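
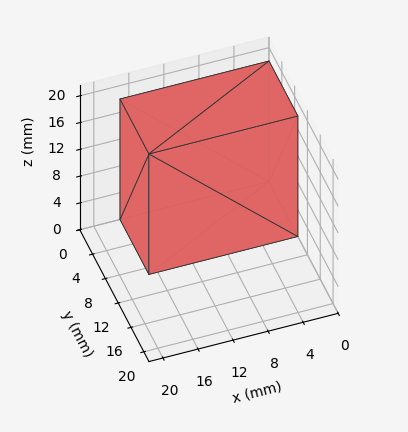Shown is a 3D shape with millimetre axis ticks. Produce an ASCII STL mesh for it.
Reading the render: the shape is a rectangular box, roughly 17 × 9 mm footprint and 18 mm tall (dimensions read to the nearest mm from the axis ticks). For the STL, each face is triangulated and given an outward normal.

solid part
  facet normal 0.0000 0.0000 -1.0000
    outer loop
      vertex 17.00 9.00 0.00
      vertex 17.00 0.00 0.00
      vertex 0.00 0.00 0.00
    endloop
  endfacet
  facet normal 0.0000 0.0000 -1.0000
    outer loop
      vertex 0.00 9.00 0.00
      vertex 17.00 9.00 0.00
      vertex 0.00 0.00 0.00
    endloop
  endfacet
  facet normal 0.0000 0.0000 1.0000
    outer loop
      vertex 0.00 0.00 18.00
      vertex 17.00 0.00 18.00
      vertex 17.00 9.00 18.00
    endloop
  endfacet
  facet normal 0.0000 0.0000 1.0000
    outer loop
      vertex 0.00 0.00 18.00
      vertex 17.00 9.00 18.00
      vertex 0.00 9.00 18.00
    endloop
  endfacet
  facet normal 0.0000 -1.0000 0.0000
    outer loop
      vertex 0.00 0.00 0.00
      vertex 17.00 0.00 0.00
      vertex 17.00 0.00 18.00
    endloop
  endfacet
  facet normal 0.0000 -1.0000 0.0000
    outer loop
      vertex 0.00 0.00 0.00
      vertex 17.00 0.00 18.00
      vertex 0.00 0.00 18.00
    endloop
  endfacet
  facet normal 0.0000 1.0000 0.0000
    outer loop
      vertex 17.00 9.00 18.00
      vertex 17.00 9.00 0.00
      vertex 0.00 9.00 0.00
    endloop
  endfacet
  facet normal 0.0000 1.0000 0.0000
    outer loop
      vertex 0.00 9.00 18.00
      vertex 17.00 9.00 18.00
      vertex 0.00 9.00 0.00
    endloop
  endfacet
  facet normal -1.0000 0.0000 0.0000
    outer loop
      vertex 0.00 9.00 18.00
      vertex 0.00 9.00 0.00
      vertex 0.00 0.00 0.00
    endloop
  endfacet
  facet normal -1.0000 0.0000 0.0000
    outer loop
      vertex 0.00 0.00 18.00
      vertex 0.00 9.00 18.00
      vertex 0.00 0.00 0.00
    endloop
  endfacet
  facet normal 1.0000 0.0000 0.0000
    outer loop
      vertex 17.00 0.00 0.00
      vertex 17.00 9.00 0.00
      vertex 17.00 9.00 18.00
    endloop
  endfacet
  facet normal 1.0000 0.0000 0.0000
    outer loop
      vertex 17.00 0.00 0.00
      vertex 17.00 9.00 18.00
      vertex 17.00 0.00 18.00
    endloop
  endfacet
endsolid part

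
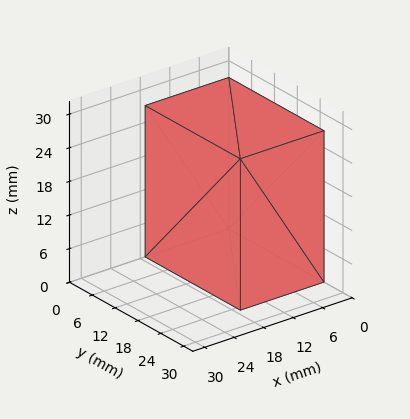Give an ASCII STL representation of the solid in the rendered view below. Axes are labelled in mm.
Reading the render: the shape is a rectangular box, roughly 17 × 25 mm footprint and 27 mm tall (dimensions read to the nearest mm from the axis ticks). For the STL, each face is triangulated and given an outward normal.

solid part
  facet normal 0.0000 0.0000 -1.0000
    outer loop
      vertex 17.0 25.0 0.0
      vertex 17.0 0.0 0.0
      vertex 0.0 0.0 0.0
    endloop
  endfacet
  facet normal 0.0000 0.0000 -1.0000
    outer loop
      vertex 0.0 25.0 0.0
      vertex 17.0 25.0 0.0
      vertex 0.0 0.0 0.0
    endloop
  endfacet
  facet normal 0.0000 0.0000 1.0000
    outer loop
      vertex 0.0 0.0 27.0
      vertex 17.0 0.0 27.0
      vertex 17.0 25.0 27.0
    endloop
  endfacet
  facet normal 0.0000 0.0000 1.0000
    outer loop
      vertex 0.0 0.0 27.0
      vertex 17.0 25.0 27.0
      vertex 0.0 25.0 27.0
    endloop
  endfacet
  facet normal 0.0000 -1.0000 0.0000
    outer loop
      vertex 0.0 0.0 0.0
      vertex 17.0 0.0 0.0
      vertex 17.0 0.0 27.0
    endloop
  endfacet
  facet normal 0.0000 -1.0000 0.0000
    outer loop
      vertex 0.0 0.0 0.0
      vertex 17.0 0.0 27.0
      vertex 0.0 0.0 27.0
    endloop
  endfacet
  facet normal 0.0000 1.0000 0.0000
    outer loop
      vertex 17.0 25.0 27.0
      vertex 17.0 25.0 0.0
      vertex 0.0 25.0 0.0
    endloop
  endfacet
  facet normal 0.0000 1.0000 0.0000
    outer loop
      vertex 0.0 25.0 27.0
      vertex 17.0 25.0 27.0
      vertex 0.0 25.0 0.0
    endloop
  endfacet
  facet normal -1.0000 0.0000 0.0000
    outer loop
      vertex 0.0 25.0 27.0
      vertex 0.0 25.0 0.0
      vertex 0.0 0.0 0.0
    endloop
  endfacet
  facet normal -1.0000 0.0000 0.0000
    outer loop
      vertex 0.0 0.0 27.0
      vertex 0.0 25.0 27.0
      vertex 0.0 0.0 0.0
    endloop
  endfacet
  facet normal 1.0000 0.0000 0.0000
    outer loop
      vertex 17.0 0.0 0.0
      vertex 17.0 25.0 0.0
      vertex 17.0 25.0 27.0
    endloop
  endfacet
  facet normal 1.0000 0.0000 0.0000
    outer loop
      vertex 17.0 0.0 0.0
      vertex 17.0 25.0 27.0
      vertex 17.0 0.0 27.0
    endloop
  endfacet
endsolid part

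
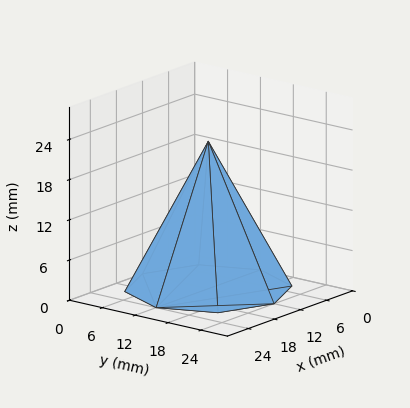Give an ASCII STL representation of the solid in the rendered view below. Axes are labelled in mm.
Reading the render: the shape is a regular 8-sided pyramid, base circumscribed radius ≈ 12 mm, apex at z ≈ 22 mm (dimensions read to the nearest mm from the axis ticks). For the STL, each face is triangulated and given an outward normal.

solid part
  facet normal 0.0000 0.0000 -1.0000
    outer loop
      vertex 12.0 24.0 0.0
      vertex 20.5 20.5 0.0
      vertex 24.0 12.0 0.0
    endloop
  endfacet
  facet normal 0.0000 0.0000 -1.0000
    outer loop
      vertex 3.5 20.5 0.0
      vertex 12.0 24.0 0.0
      vertex 24.0 12.0 0.0
    endloop
  endfacet
  facet normal 0.0000 0.0000 -1.0000
    outer loop
      vertex 0.0 12.0 0.0
      vertex 3.5 20.5 0.0
      vertex 24.0 12.0 0.0
    endloop
  endfacet
  facet normal 0.0000 0.0000 -1.0000
    outer loop
      vertex 3.5 3.5 0.0
      vertex 0.0 12.0 0.0
      vertex 24.0 12.0 0.0
    endloop
  endfacet
  facet normal 0.0000 0.0000 -1.0000
    outer loop
      vertex 12.0 0.0 0.0
      vertex 3.5 3.5 0.0
      vertex 24.0 12.0 0.0
    endloop
  endfacet
  facet normal 0.0000 0.0000 -1.0000
    outer loop
      vertex 20.5 3.5 0.0
      vertex 12.0 0.0 0.0
      vertex 24.0 12.0 0.0
    endloop
  endfacet
  facet normal 0.8256 0.3400 0.4503
    outer loop
      vertex 24.0 12.0 0.0
      vertex 20.5 20.5 0.0
      vertex 12.0 12.0 22.0
    endloop
  endfacet
  facet normal 0.3400 0.8256 0.4503
    outer loop
      vertex 20.5 20.5 0.0
      vertex 12.0 24.0 0.0
      vertex 12.0 12.0 22.0
    endloop
  endfacet
  facet normal -0.3400 0.8256 0.4503
    outer loop
      vertex 12.0 24.0 0.0
      vertex 3.5 20.5 0.0
      vertex 12.0 12.0 22.0
    endloop
  endfacet
  facet normal -0.8256 0.3400 0.4503
    outer loop
      vertex 3.5 20.5 0.0
      vertex 0.0 12.0 0.0
      vertex 12.0 12.0 22.0
    endloop
  endfacet
  facet normal -0.8256 -0.3400 0.4503
    outer loop
      vertex 0.0 12.0 0.0
      vertex 3.5 3.5 0.0
      vertex 12.0 12.0 22.0
    endloop
  endfacet
  facet normal -0.3400 -0.8256 0.4503
    outer loop
      vertex 3.5 3.5 0.0
      vertex 12.0 0.0 0.0
      vertex 12.0 12.0 22.0
    endloop
  endfacet
  facet normal 0.3400 -0.8256 0.4503
    outer loop
      vertex 12.0 0.0 0.0
      vertex 20.5 3.5 0.0
      vertex 12.0 12.0 22.0
    endloop
  endfacet
  facet normal 0.8256 -0.3400 0.4503
    outer loop
      vertex 20.5 3.5 0.0
      vertex 24.0 12.0 0.0
      vertex 12.0 12.0 22.0
    endloop
  endfacet
endsolid part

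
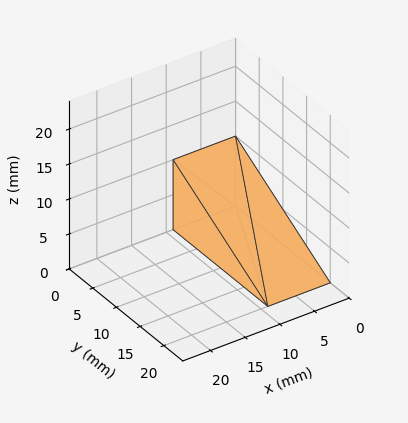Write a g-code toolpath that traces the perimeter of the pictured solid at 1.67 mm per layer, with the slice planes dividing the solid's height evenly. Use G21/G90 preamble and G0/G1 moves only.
Reading the render: the shape is a wedge (ramp): 9 × 20 mm base, rising to 10 mm along the y=0 edge and sloping linearly to z=0 at y=20 (dimensions read to the nearest mm from the axis ticks). For the g-code, the solid's height is divided into equal slices at the stated Δz and each level perimeter traced with G1 moves after a G0 lift.

; perimeter-only toolpath
G21 ; units = mm
G90 ; absolute positioning
G28 ; home
; layer 1
G0 Z1.67
G0 X0.00 Y0.00
G1 X9.00 Y0.00
G1 X9.00 Y16.67
G1 X0.00 Y16.67
G1 X0.00 Y0.00
; layer 2
G0 Z3.33
G0 X0.00 Y0.00
G1 X9.00 Y0.00
G1 X9.00 Y13.33
G1 X0.00 Y13.33
G1 X0.00 Y0.00
; layer 3
G0 Z5.00
G0 X0.00 Y0.00
G1 X9.00 Y0.00
G1 X9.00 Y10.00
G1 X0.00 Y10.00
G1 X0.00 Y0.00
; layer 4
G0 Z6.67
G0 X0.00 Y0.00
G1 X9.00 Y0.00
G1 X9.00 Y6.67
G1 X0.00 Y6.67
G1 X0.00 Y0.00
; layer 5
G0 Z8.33
G0 X0.00 Y0.00
G1 X9.00 Y0.00
G1 X9.00 Y3.33
G1 X0.00 Y3.33
G1 X0.00 Y0.00
M2 ; end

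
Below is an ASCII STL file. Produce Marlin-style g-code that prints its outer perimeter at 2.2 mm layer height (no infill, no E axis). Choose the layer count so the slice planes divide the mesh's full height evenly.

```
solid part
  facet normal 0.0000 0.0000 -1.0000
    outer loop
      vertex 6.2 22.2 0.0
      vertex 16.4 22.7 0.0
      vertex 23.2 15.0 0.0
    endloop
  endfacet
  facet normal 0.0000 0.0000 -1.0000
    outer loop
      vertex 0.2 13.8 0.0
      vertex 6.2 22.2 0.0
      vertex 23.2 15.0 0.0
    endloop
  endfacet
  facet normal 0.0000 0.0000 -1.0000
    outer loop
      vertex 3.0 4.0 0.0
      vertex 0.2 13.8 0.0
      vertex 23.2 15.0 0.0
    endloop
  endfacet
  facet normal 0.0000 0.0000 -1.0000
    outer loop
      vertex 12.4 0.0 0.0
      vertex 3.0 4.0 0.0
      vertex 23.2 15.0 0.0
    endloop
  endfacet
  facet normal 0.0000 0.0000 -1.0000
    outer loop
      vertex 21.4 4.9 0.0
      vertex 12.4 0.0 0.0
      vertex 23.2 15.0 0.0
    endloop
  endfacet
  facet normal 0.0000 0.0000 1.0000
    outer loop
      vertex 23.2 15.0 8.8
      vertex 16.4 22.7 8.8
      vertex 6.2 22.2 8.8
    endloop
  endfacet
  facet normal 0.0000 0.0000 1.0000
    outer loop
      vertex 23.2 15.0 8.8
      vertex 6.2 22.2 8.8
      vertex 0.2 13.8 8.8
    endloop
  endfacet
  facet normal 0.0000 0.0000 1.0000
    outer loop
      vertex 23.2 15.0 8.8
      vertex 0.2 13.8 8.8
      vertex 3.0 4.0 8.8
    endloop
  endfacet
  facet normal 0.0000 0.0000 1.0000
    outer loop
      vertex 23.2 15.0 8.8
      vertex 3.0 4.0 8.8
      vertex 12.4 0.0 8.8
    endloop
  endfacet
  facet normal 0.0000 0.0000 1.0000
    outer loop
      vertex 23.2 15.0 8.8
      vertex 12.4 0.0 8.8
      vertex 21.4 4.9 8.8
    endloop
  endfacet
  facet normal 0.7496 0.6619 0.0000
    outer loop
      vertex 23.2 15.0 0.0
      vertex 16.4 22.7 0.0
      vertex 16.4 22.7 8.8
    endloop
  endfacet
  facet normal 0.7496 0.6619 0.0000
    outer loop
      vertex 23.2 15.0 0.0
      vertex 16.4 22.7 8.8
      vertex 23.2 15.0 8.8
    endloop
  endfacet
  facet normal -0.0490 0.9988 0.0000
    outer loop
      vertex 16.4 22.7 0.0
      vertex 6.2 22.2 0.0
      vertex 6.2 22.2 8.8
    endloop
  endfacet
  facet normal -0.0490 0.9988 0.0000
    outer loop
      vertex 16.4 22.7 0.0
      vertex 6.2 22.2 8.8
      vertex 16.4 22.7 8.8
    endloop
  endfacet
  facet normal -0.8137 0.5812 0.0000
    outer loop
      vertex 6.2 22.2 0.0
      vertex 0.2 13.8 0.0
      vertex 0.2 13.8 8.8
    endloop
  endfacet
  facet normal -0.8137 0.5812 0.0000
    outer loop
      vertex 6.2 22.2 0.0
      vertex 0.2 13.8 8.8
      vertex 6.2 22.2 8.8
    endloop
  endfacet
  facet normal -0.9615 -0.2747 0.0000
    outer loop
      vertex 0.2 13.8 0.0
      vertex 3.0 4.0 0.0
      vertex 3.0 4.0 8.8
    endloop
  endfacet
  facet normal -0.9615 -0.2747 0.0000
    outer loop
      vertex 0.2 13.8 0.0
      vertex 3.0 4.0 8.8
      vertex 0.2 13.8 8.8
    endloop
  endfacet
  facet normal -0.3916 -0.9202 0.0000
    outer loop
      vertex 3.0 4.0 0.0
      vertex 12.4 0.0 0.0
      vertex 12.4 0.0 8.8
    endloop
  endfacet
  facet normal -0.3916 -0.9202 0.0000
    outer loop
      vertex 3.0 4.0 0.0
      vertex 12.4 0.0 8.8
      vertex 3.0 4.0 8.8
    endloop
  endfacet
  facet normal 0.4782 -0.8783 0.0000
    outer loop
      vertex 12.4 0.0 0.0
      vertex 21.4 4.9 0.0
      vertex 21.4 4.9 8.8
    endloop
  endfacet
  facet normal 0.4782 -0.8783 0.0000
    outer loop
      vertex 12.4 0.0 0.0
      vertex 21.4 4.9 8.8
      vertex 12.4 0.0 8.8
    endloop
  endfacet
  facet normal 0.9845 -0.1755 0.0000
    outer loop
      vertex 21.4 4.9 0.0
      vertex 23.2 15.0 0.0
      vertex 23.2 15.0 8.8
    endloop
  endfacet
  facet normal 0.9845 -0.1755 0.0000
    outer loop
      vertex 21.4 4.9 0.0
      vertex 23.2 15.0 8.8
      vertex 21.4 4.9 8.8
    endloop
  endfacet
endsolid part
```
; perimeter-only toolpath
G21 ; units = mm
G90 ; absolute positioning
G28 ; home
; layer 1
G0 Z2.2
G0 X23.2 Y15.0
G1 X16.4 Y22.7
G1 X6.2 Y22.2
G1 X0.2 Y13.8
G1 X3.0 Y4.0
G1 X12.4 Y0.0
G1 X21.4 Y4.9
G1 X23.2 Y15.0
; layer 2
G0 Z4.4
G0 X23.2 Y15.0
G1 X16.4 Y22.7
G1 X6.2 Y22.2
G1 X0.2 Y13.8
G1 X3.0 Y4.0
G1 X12.4 Y0.0
G1 X21.4 Y4.9
G1 X23.2 Y15.0
; layer 3
G0 Z6.6
G0 X23.2 Y15.0
G1 X16.4 Y22.7
G1 X6.2 Y22.2
G1 X0.2 Y13.8
G1 X3.0 Y4.0
G1 X12.4 Y0.0
G1 X21.4 Y4.9
G1 X23.2 Y15.0
; layer 4
G0 Z8.8
G0 X23.2 Y15.0
G1 X16.4 Y22.7
G1 X6.2 Y22.2
G1 X0.2 Y13.8
G1 X3.0 Y4.0
G1 X12.4 Y0.0
G1 X21.4 Y4.9
G1 X23.2 Y15.0
M2 ; end

The solid is a regular 7-sided prism (a cylinder approximated with 7 flat sides), circumscribed radius ≈ 11.8 mm, height ≈ 8.8 mm. Slicing at Δz = 2.2 mm — 4 equal slices spanning the solid's height, so layer i sits at z = i·h/4 — gives 4 non-empty perimeters. Each is a 7-segment closed polygon; G0 lifts to the layer z and rapids to the start vertex, then G1 traces the edges.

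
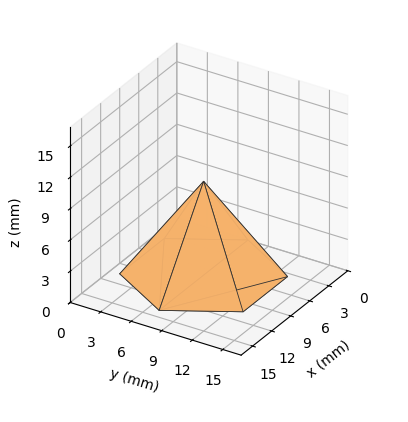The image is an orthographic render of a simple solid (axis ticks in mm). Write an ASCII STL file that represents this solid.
Reading the render: the shape is a regular 6-sided pyramid, base circumscribed radius ≈ 7 mm, apex at z ≈ 9 mm (dimensions read to the nearest mm from the axis ticks). For the STL, each face is triangulated and given an outward normal.

solid part
  facet normal 0.0000 0.0000 -1.0000
    outer loop
      vertex 3.500 13.062 0.000
      vertex 10.500 13.062 0.000
      vertex 14.000 7.000 0.000
    endloop
  endfacet
  facet normal 0.0000 0.0000 -1.0000
    outer loop
      vertex 0.000 7.000 0.000
      vertex 3.500 13.062 0.000
      vertex 14.000 7.000 0.000
    endloop
  endfacet
  facet normal 0.0000 0.0000 -1.0000
    outer loop
      vertex 3.500 0.938 0.000
      vertex 0.000 7.000 0.000
      vertex 14.000 7.000 0.000
    endloop
  endfacet
  facet normal 0.0000 0.0000 -1.0000
    outer loop
      vertex 10.500 0.938 0.000
      vertex 3.500 0.938 0.000
      vertex 14.000 7.000 0.000
    endloop
  endfacet
  facet normal 0.7183 0.4147 0.5587
    outer loop
      vertex 14.000 7.000 0.000
      vertex 10.500 13.062 0.000
      vertex 7.000 7.000 9.000
    endloop
  endfacet
  facet normal 0.0000 0.8294 0.5586
    outer loop
      vertex 10.500 13.062 0.000
      vertex 3.500 13.062 0.000
      vertex 7.000 7.000 9.000
    endloop
  endfacet
  facet normal -0.7183 0.4147 0.5587
    outer loop
      vertex 3.500 13.062 0.000
      vertex 0.000 7.000 0.000
      vertex 7.000 7.000 9.000
    endloop
  endfacet
  facet normal -0.7183 -0.4147 0.5587
    outer loop
      vertex 0.000 7.000 0.000
      vertex 3.500 0.938 0.000
      vertex 7.000 7.000 9.000
    endloop
  endfacet
  facet normal 0.0000 -0.8294 0.5586
    outer loop
      vertex 3.500 0.938 0.000
      vertex 10.500 0.938 0.000
      vertex 7.000 7.000 9.000
    endloop
  endfacet
  facet normal 0.7183 -0.4147 0.5587
    outer loop
      vertex 10.500 0.938 0.000
      vertex 14.000 7.000 0.000
      vertex 7.000 7.000 9.000
    endloop
  endfacet
endsolid part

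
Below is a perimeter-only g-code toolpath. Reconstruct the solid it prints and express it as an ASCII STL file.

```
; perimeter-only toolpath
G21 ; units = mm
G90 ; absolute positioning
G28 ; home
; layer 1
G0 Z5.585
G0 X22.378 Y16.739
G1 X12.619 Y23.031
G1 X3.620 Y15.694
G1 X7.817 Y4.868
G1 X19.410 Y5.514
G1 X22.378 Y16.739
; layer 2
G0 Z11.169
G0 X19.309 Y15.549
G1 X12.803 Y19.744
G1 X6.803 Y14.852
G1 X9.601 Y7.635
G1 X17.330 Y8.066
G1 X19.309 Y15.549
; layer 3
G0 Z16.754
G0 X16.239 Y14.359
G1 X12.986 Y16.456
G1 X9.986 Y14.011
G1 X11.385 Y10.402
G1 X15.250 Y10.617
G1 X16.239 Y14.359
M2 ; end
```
solid part
  facet normal 0.0000 0.0000 -1.0000
    outer loop
      vertex 0.437 16.535 0.000
      vertex 12.436 26.318 0.000
      vertex 25.448 17.929 0.000
    endloop
  endfacet
  facet normal 0.0000 0.0000 -1.0000
    outer loop
      vertex 6.033 2.101 0.000
      vertex 0.437 16.535 0.000
      vertex 25.448 17.929 0.000
    endloop
  endfacet
  facet normal 0.0000 0.0000 -1.0000
    outer loop
      vertex 21.491 2.962 0.000
      vertex 6.033 2.101 0.000
      vertex 25.448 17.929 0.000
    endloop
  endfacet
  facet normal 0.4891 0.7586 0.4305
    outer loop
      vertex 25.448 17.929 0.000
      vertex 12.436 26.318 0.000
      vertex 13.169 13.169 22.339
    endloop
  endfacet
  facet normal -0.5704 0.6996 0.4305
    outer loop
      vertex 12.436 26.318 0.000
      vertex 0.437 16.535 0.000
      vertex 13.169 13.169 22.339
    endloop
  endfacet
  facet normal -0.8416 -0.3263 0.4305
    outer loop
      vertex 0.437 16.535 0.000
      vertex 6.033 2.101 0.000
      vertex 13.169 13.169 22.339
    endloop
  endfacet
  facet normal 0.0502 -0.9012 0.4305
    outer loop
      vertex 6.033 2.101 0.000
      vertex 21.491 2.962 0.000
      vertex 13.169 13.169 22.339
    endloop
  endfacet
  facet normal 0.8726 -0.2307 0.4305
    outer loop
      vertex 21.491 2.962 0.000
      vertex 25.448 17.929 0.000
      vertex 13.169 13.169 22.339
    endloop
  endfacet
endsolid part

The G0 Z moves step by Δz≈5.585 mm. The G1 loops shrink linearly with z, so the solid tapers from its base footprint up to z≈22.3. Closing with a flat bottom cap and the tapered top and triangulating gives 8 facets — a regular 5-sided pyramid, base circumscribed radius ≈ 13.2 mm, apex at z ≈ 22.3 mm.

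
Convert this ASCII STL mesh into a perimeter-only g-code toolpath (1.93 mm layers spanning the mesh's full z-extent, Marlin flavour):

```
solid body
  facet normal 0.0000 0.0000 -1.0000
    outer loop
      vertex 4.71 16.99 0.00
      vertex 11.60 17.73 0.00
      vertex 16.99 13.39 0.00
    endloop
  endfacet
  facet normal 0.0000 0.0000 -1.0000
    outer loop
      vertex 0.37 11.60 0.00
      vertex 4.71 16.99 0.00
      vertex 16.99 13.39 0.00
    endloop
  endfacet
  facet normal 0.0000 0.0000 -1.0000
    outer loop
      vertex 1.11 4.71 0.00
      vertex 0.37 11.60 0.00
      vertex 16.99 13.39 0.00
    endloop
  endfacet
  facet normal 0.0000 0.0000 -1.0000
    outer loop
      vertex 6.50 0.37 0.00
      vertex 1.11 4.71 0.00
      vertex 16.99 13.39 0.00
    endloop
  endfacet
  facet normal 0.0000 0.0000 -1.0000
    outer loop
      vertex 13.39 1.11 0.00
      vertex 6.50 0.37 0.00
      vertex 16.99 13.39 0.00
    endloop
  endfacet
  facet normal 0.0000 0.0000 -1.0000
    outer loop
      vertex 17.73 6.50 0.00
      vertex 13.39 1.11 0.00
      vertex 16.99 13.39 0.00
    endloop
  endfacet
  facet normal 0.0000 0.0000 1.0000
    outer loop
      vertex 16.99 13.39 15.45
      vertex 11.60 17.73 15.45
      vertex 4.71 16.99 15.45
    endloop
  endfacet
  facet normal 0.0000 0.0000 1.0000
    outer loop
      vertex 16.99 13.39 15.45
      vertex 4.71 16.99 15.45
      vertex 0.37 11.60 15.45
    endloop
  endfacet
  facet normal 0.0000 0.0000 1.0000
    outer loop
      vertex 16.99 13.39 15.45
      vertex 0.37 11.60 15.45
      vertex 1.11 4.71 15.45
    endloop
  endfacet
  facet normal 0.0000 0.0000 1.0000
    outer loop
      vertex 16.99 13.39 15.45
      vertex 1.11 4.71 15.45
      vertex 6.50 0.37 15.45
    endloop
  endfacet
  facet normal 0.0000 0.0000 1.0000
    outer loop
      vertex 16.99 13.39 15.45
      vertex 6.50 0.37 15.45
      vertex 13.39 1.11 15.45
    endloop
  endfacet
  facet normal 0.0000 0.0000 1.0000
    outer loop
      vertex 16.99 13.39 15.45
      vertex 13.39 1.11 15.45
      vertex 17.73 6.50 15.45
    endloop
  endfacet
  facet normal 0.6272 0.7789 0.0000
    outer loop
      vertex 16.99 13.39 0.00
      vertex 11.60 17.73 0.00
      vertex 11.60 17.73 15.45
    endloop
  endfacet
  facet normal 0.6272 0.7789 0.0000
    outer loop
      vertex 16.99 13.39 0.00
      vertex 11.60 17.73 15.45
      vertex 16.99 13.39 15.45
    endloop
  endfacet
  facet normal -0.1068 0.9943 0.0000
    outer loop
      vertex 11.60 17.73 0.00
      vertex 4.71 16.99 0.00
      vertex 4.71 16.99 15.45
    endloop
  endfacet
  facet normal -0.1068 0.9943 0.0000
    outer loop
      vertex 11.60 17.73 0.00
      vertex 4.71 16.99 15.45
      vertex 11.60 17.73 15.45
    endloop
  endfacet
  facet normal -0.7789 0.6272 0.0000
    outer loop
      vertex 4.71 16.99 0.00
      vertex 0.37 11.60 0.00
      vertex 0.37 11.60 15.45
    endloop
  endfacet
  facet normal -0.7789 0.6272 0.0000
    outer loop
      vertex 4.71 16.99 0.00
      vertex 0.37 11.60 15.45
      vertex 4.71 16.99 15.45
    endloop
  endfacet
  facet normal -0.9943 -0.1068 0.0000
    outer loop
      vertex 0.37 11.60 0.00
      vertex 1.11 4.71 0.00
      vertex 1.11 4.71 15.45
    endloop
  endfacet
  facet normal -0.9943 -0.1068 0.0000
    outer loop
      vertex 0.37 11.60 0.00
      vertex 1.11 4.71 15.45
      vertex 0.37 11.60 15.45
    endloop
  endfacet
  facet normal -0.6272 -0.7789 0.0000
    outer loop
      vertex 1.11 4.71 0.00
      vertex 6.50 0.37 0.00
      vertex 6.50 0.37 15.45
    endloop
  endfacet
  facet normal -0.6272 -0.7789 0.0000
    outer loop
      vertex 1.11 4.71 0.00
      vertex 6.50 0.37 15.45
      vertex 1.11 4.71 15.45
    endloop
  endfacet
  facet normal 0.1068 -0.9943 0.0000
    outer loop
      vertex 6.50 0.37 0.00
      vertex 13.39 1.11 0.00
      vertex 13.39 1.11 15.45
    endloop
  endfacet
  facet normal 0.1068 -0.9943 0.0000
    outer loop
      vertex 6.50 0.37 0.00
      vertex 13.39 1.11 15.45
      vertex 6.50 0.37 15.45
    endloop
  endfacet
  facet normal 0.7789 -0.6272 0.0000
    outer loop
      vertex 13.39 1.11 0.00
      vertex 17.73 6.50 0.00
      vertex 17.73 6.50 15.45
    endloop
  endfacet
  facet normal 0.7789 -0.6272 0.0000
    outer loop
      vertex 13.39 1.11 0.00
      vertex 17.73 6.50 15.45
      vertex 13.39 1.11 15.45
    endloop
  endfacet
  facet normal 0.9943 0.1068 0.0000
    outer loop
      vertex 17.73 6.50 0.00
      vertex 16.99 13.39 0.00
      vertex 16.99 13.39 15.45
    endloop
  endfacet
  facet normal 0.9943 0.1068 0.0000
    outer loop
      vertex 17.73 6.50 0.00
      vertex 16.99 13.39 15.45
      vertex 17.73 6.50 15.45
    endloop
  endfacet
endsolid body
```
; perimeter-only toolpath
G21 ; units = mm
G90 ; absolute positioning
G28 ; home
; layer 1
G0 Z1.93
G0 X16.99 Y13.39
G1 X11.60 Y17.73
G1 X4.71 Y16.99
G1 X0.37 Y11.60
G1 X1.11 Y4.71
G1 X6.50 Y0.37
G1 X13.39 Y1.11
G1 X17.73 Y6.50
G1 X16.99 Y13.39
; layer 2
G0 Z3.86
G0 X16.99 Y13.39
G1 X11.60 Y17.73
G1 X4.71 Y16.99
G1 X0.37 Y11.60
G1 X1.11 Y4.71
G1 X6.50 Y0.37
G1 X13.39 Y1.11
G1 X17.73 Y6.50
G1 X16.99 Y13.39
; layer 3
G0 Z5.79
G0 X16.99 Y13.39
G1 X11.60 Y17.73
G1 X4.71 Y16.99
G1 X0.37 Y11.60
G1 X1.11 Y4.71
G1 X6.50 Y0.37
G1 X13.39 Y1.11
G1 X17.73 Y6.50
G1 X16.99 Y13.39
; layer 4
G0 Z7.72
G0 X16.99 Y13.39
G1 X11.60 Y17.73
G1 X4.71 Y16.99
G1 X0.37 Y11.60
G1 X1.11 Y4.71
G1 X6.50 Y0.37
G1 X13.39 Y1.11
G1 X17.73 Y6.50
G1 X16.99 Y13.39
; layer 5
G0 Z9.66
G0 X16.99 Y13.39
G1 X11.60 Y17.73
G1 X4.71 Y16.99
G1 X0.37 Y11.60
G1 X1.11 Y4.71
G1 X6.50 Y0.37
G1 X13.39 Y1.11
G1 X17.73 Y6.50
G1 X16.99 Y13.39
; layer 6
G0 Z11.59
G0 X16.99 Y13.39
G1 X11.60 Y17.73
G1 X4.71 Y16.99
G1 X0.37 Y11.60
G1 X1.11 Y4.71
G1 X6.50 Y0.37
G1 X13.39 Y1.11
G1 X17.73 Y6.50
G1 X16.99 Y13.39
; layer 7
G0 Z13.52
G0 X16.99 Y13.39
G1 X11.60 Y17.73
G1 X4.71 Y16.99
G1 X0.37 Y11.60
G1 X1.11 Y4.71
G1 X6.50 Y0.37
G1 X13.39 Y1.11
G1 X17.73 Y6.50
G1 X16.99 Y13.39
; layer 8
G0 Z15.45
G0 X16.99 Y13.39
G1 X11.60 Y17.73
G1 X4.71 Y16.99
G1 X0.37 Y11.60
G1 X1.11 Y4.71
G1 X6.50 Y0.37
G1 X13.39 Y1.11
G1 X17.73 Y6.50
G1 X16.99 Y13.39
M2 ; end

The solid is a regular 8-sided prism (a cylinder approximated with 8 flat sides), circumscribed radius ≈ 9.05 mm, height ≈ 15.4 mm. Slicing at Δz = 1.93 mm — 8 equal slices spanning the solid's height, so layer i sits at z = i·h/8 — gives 8 non-empty perimeters. Each is a 8-segment closed polygon; G0 lifts to the layer z and rapids to the start vertex, then G1 traces the edges.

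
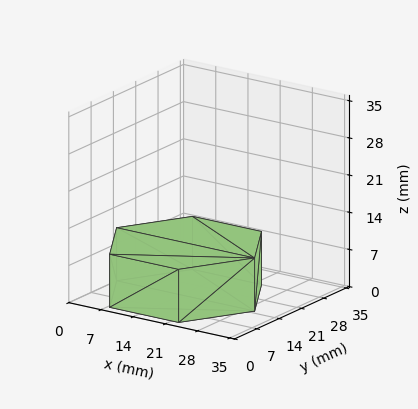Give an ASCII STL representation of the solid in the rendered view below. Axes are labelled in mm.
Reading the render: the shape is a regular 6-sided prism (a cylinder approximated with 6 flat sides), circumscribed radius ≈ 15 mm, height ≈ 10 mm (dimensions read to the nearest mm from the axis ticks). For the STL, each face is triangulated and given an outward normal.

solid part
  facet normal 0.0000 0.0000 -1.0000
    outer loop
      vertex 7.5 28.0 0.0
      vertex 22.5 28.0 0.0
      vertex 30.0 15.0 0.0
    endloop
  endfacet
  facet normal 0.0000 0.0000 -1.0000
    outer loop
      vertex 0.0 15.0 0.0
      vertex 7.5 28.0 0.0
      vertex 30.0 15.0 0.0
    endloop
  endfacet
  facet normal 0.0000 0.0000 -1.0000
    outer loop
      vertex 7.5 2.0 0.0
      vertex 0.0 15.0 0.0
      vertex 30.0 15.0 0.0
    endloop
  endfacet
  facet normal 0.0000 0.0000 -1.0000
    outer loop
      vertex 22.5 2.0 0.0
      vertex 7.5 2.0 0.0
      vertex 30.0 15.0 0.0
    endloop
  endfacet
  facet normal 0.0000 0.0000 1.0000
    outer loop
      vertex 30.0 15.0 10.0
      vertex 22.5 28.0 10.0
      vertex 7.5 28.0 10.0
    endloop
  endfacet
  facet normal 0.0000 0.0000 1.0000
    outer loop
      vertex 30.0 15.0 10.0
      vertex 7.5 28.0 10.0
      vertex 0.0 15.0 10.0
    endloop
  endfacet
  facet normal 0.0000 0.0000 1.0000
    outer loop
      vertex 30.0 15.0 10.0
      vertex 0.0 15.0 10.0
      vertex 7.5 2.0 10.0
    endloop
  endfacet
  facet normal 0.0000 0.0000 1.0000
    outer loop
      vertex 30.0 15.0 10.0
      vertex 7.5 2.0 10.0
      vertex 22.5 2.0 10.0
    endloop
  endfacet
  facet normal 0.8662 0.4997 0.0000
    outer loop
      vertex 30.0 15.0 0.0
      vertex 22.5 28.0 0.0
      vertex 22.5 28.0 10.0
    endloop
  endfacet
  facet normal 0.8662 0.4997 0.0000
    outer loop
      vertex 30.0 15.0 0.0
      vertex 22.5 28.0 10.0
      vertex 30.0 15.0 10.0
    endloop
  endfacet
  facet normal 0.0000 1.0000 0.0000
    outer loop
      vertex 22.5 28.0 0.0
      vertex 7.5 28.0 0.0
      vertex 7.5 28.0 10.0
    endloop
  endfacet
  facet normal 0.0000 1.0000 0.0000
    outer loop
      vertex 22.5 28.0 0.0
      vertex 7.5 28.0 10.0
      vertex 22.5 28.0 10.0
    endloop
  endfacet
  facet normal -0.8662 0.4997 0.0000
    outer loop
      vertex 7.5 28.0 0.0
      vertex 0.0 15.0 0.0
      vertex 0.0 15.0 10.0
    endloop
  endfacet
  facet normal -0.8662 0.4997 0.0000
    outer loop
      vertex 7.5 28.0 0.0
      vertex 0.0 15.0 10.0
      vertex 7.5 28.0 10.0
    endloop
  endfacet
  facet normal -0.8662 -0.4997 0.0000
    outer loop
      vertex 0.0 15.0 0.0
      vertex 7.5 2.0 0.0
      vertex 7.5 2.0 10.0
    endloop
  endfacet
  facet normal -0.8662 -0.4997 0.0000
    outer loop
      vertex 0.0 15.0 0.0
      vertex 7.5 2.0 10.0
      vertex 0.0 15.0 10.0
    endloop
  endfacet
  facet normal 0.0000 -1.0000 0.0000
    outer loop
      vertex 7.5 2.0 0.0
      vertex 22.5 2.0 0.0
      vertex 22.5 2.0 10.0
    endloop
  endfacet
  facet normal 0.0000 -1.0000 0.0000
    outer loop
      vertex 7.5 2.0 0.0
      vertex 22.5 2.0 10.0
      vertex 7.5 2.0 10.0
    endloop
  endfacet
  facet normal 0.8662 -0.4997 0.0000
    outer loop
      vertex 22.5 2.0 0.0
      vertex 30.0 15.0 0.0
      vertex 30.0 15.0 10.0
    endloop
  endfacet
  facet normal 0.8662 -0.4997 0.0000
    outer loop
      vertex 22.5 2.0 0.0
      vertex 30.0 15.0 10.0
      vertex 22.5 2.0 10.0
    endloop
  endfacet
endsolid part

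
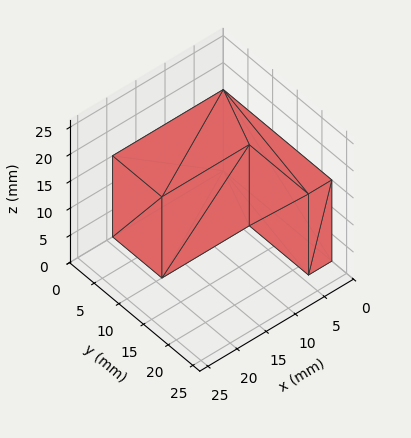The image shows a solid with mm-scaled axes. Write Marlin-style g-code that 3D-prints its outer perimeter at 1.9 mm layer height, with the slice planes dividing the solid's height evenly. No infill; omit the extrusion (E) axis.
Reading the render: the shape is an L-shaped prism: outer 19 × 22 mm, arm thicknesses ≈ 10 mm (horizontal) and 4 mm (vertical), extruded 15 mm in z (dimensions read to the nearest mm from the axis ticks). For the g-code, the solid's height is divided into equal slices at the stated Δz and each level perimeter traced with G1 moves after a G0 lift.

; perimeter-only toolpath
G21 ; units = mm
G90 ; absolute positioning
G28 ; home
; layer 1
G0 Z1.9
G0 X0.0 Y0.0
G1 X19.0 Y0.0
G1 X19.0 Y10.0
G1 X4.0 Y10.0
G1 X4.0 Y22.0
G1 X0.0 Y22.0
G1 X0.0 Y0.0
; layer 2
G0 Z3.8
G0 X0.0 Y0.0
G1 X19.0 Y0.0
G1 X19.0 Y10.0
G1 X4.0 Y10.0
G1 X4.0 Y22.0
G1 X0.0 Y22.0
G1 X0.0 Y0.0
; layer 3
G0 Z5.6
G0 X0.0 Y0.0
G1 X19.0 Y0.0
G1 X19.0 Y10.0
G1 X4.0 Y10.0
G1 X4.0 Y22.0
G1 X0.0 Y22.0
G1 X0.0 Y0.0
; layer 4
G0 Z7.5
G0 X0.0 Y0.0
G1 X19.0 Y0.0
G1 X19.0 Y10.0
G1 X4.0 Y10.0
G1 X4.0 Y22.0
G1 X0.0 Y22.0
G1 X0.0 Y0.0
; layer 5
G0 Z9.4
G0 X0.0 Y0.0
G1 X19.0 Y0.0
G1 X19.0 Y10.0
G1 X4.0 Y10.0
G1 X4.0 Y22.0
G1 X0.0 Y22.0
G1 X0.0 Y0.0
; layer 6
G0 Z11.2
G0 X0.0 Y0.0
G1 X19.0 Y0.0
G1 X19.0 Y10.0
G1 X4.0 Y10.0
G1 X4.0 Y22.0
G1 X0.0 Y22.0
G1 X0.0 Y0.0
; layer 7
G0 Z13.1
G0 X0.0 Y0.0
G1 X19.0 Y0.0
G1 X19.0 Y10.0
G1 X4.0 Y10.0
G1 X4.0 Y22.0
G1 X0.0 Y22.0
G1 X0.0 Y0.0
; layer 8
G0 Z15.0
G0 X0.0 Y0.0
G1 X19.0 Y0.0
G1 X19.0 Y10.0
G1 X4.0 Y10.0
G1 X4.0 Y22.0
G1 X0.0 Y22.0
G1 X0.0 Y0.0
M2 ; end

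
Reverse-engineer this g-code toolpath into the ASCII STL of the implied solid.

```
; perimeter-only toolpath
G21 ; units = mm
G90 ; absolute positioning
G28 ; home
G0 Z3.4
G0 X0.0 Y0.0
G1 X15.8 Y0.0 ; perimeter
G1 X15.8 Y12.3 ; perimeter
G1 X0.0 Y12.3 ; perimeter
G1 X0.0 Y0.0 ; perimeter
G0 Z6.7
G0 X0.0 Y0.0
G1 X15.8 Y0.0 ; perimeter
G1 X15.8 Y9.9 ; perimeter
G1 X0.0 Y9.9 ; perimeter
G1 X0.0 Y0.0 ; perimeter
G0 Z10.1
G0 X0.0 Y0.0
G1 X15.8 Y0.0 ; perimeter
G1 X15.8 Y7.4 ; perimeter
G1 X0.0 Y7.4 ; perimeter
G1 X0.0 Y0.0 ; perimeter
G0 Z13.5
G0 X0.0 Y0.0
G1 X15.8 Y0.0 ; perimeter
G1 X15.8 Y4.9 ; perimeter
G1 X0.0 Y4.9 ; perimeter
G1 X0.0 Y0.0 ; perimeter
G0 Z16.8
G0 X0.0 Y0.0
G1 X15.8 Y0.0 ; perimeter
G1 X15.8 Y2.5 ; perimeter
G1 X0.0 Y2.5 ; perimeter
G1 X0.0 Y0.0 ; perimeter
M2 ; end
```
solid part
  facet normal 0.0000 0.0000 -1.0000
    outer loop
      vertex 15.8 14.8 0.0
      vertex 15.8 0.0 0.0
      vertex 0.0 0.0 0.0
    endloop
  endfacet
  facet normal 0.0000 0.0000 -1.0000
    outer loop
      vertex 0.0 14.8 0.0
      vertex 15.8 14.8 0.0
      vertex 0.0 0.0 0.0
    endloop
  endfacet
  facet normal 0.0000 -1.0000 0.0000
    outer loop
      vertex 0.0 0.0 0.0
      vertex 15.8 0.0 0.0
      vertex 15.8 0.0 20.2
    endloop
  endfacet
  facet normal 0.0000 -1.0000 0.0000
    outer loop
      vertex 0.0 0.0 0.0
      vertex 15.8 0.0 20.2
      vertex 0.0 0.0 20.2
    endloop
  endfacet
  facet normal 0.0000 0.8067 0.5910
    outer loop
      vertex 0.0 0.0 20.2
      vertex 15.8 0.0 20.2
      vertex 15.8 14.8 0.0
    endloop
  endfacet
  facet normal 0.0000 0.8067 0.5910
    outer loop
      vertex 0.0 0.0 20.2
      vertex 15.8 14.8 0.0
      vertex 0.0 14.8 0.0
    endloop
  endfacet
  facet normal -1.0000 0.0000 0.0000
    outer loop
      vertex 0.0 0.0 20.2
      vertex 0.0 14.8 0.0
      vertex 0.0 0.0 0.0
    endloop
  endfacet
  facet normal 1.0000 0.0000 0.0000
    outer loop
      vertex 15.8 0.0 0.0
      vertex 15.8 14.8 0.0
      vertex 15.8 0.0 20.2
    endloop
  endfacet
endsolid part

The G0 Z moves step by Δz≈3.4 mm. The G1 loops shrink linearly with z, so the solid tapers from its base footprint up to z≈20.2. Closing with a flat bottom cap and the tapered top and triangulating gives 8 facets — a wedge (ramp): 15.8 × 14.8 mm base, rising to 20.2 mm along the y=0 edge and sloping linearly to z=0 at y=14.8.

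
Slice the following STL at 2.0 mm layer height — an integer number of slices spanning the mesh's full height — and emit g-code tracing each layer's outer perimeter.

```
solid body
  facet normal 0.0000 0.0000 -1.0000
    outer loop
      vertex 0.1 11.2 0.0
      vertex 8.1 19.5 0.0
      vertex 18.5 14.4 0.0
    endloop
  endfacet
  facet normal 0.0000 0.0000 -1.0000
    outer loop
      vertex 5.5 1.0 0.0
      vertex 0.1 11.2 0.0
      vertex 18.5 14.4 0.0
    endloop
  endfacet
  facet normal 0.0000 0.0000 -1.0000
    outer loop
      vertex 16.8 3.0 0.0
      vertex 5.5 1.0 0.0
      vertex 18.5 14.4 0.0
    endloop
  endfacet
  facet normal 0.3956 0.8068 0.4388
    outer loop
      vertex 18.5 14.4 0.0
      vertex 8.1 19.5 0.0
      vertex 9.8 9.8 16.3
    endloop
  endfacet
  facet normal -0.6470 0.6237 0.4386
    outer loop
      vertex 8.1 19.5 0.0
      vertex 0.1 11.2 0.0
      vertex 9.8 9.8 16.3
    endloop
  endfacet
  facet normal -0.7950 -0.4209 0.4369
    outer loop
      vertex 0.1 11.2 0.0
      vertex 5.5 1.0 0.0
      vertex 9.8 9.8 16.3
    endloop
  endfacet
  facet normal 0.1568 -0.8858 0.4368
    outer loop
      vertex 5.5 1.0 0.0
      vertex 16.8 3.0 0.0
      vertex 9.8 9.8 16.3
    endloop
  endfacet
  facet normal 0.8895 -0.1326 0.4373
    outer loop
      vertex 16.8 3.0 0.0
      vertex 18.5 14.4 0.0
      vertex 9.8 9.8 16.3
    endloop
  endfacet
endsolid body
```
; perimeter-only toolpath
G21 ; units = mm
G90 ; absolute positioning
G28 ; home
; layer 1
G0 Z2.0
G0 X17.4 Y13.8
G1 X8.3 Y18.3
G1 X1.3 Y11.0
G1 X6.0 Y2.1
G1 X15.9 Y3.9
G1 X17.4 Y13.8
; layer 2
G0 Z4.1
G0 X16.3 Y13.2
G1 X8.5 Y17.1
G1 X2.5 Y10.8
G1 X6.6 Y3.2
G1 X15.1 Y4.7
G1 X16.3 Y13.2
; layer 3
G0 Z6.1
G0 X15.2 Y12.7
G1 X8.7 Y15.9
G1 X3.7 Y10.7
G1 X7.1 Y4.3
G1 X14.2 Y5.6
G1 X15.2 Y12.7
; layer 4
G0 Z8.2
G0 X14.2 Y12.1
G1 X8.9 Y14.7
G1 X5.0 Y10.5
G1 X7.7 Y5.4
G1 X13.3 Y6.4
G1 X14.2 Y12.1
; layer 5
G0 Z10.2
G0 X13.1 Y11.5
G1 X9.2 Y13.4
G1 X6.2 Y10.3
G1 X8.2 Y6.5
G1 X12.4 Y7.2
G1 X13.1 Y11.5
; layer 6
G0 Z12.2
G0 X12.0 Y11.0
G1 X9.4 Y12.2
G1 X7.4 Y10.2
G1 X8.7 Y7.6
G1 X11.6 Y8.1
G1 X12.0 Y11.0
; layer 7
G0 Z14.3
G0 X10.9 Y10.4
G1 X9.6 Y11.0
G1 X8.6 Y10.0
G1 X9.3 Y8.7
G1 X10.7 Y9.0
G1 X10.9 Y10.4
M2 ; end

The solid is a regular 5-sided pyramid, base circumscribed radius ≈ 9.8 mm, apex at z ≈ 16.3 mm. Slicing at Δz = 2.0 mm — 8 equal slices spanning the solid's height, so layer i sits at z = i·h/8 — gives 7 non-empty perimeters. Each is a 5-segment closed polygon; G0 lifts to the layer z and rapids to the start vertex, then G1 traces the edges. The cross-section shrinks linearly with z (the slice at the apex is degenerate and omitted).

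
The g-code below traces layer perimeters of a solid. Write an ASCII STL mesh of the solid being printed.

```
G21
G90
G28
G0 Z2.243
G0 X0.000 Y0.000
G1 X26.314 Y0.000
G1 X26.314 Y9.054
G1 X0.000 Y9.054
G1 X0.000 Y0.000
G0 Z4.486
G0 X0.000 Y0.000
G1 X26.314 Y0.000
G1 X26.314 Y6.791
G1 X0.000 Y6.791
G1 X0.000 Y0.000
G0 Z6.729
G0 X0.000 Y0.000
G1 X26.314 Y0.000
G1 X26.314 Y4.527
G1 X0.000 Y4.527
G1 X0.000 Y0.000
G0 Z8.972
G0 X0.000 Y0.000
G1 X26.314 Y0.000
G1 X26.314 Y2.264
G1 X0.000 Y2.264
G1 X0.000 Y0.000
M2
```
solid part
  facet normal 0.0000 0.0000 -1.0000
    outer loop
      vertex 26.314 11.318 0.000
      vertex 26.314 0.000 0.000
      vertex 0.000 0.000 0.000
    endloop
  endfacet
  facet normal 0.0000 0.0000 -1.0000
    outer loop
      vertex 0.000 11.318 0.000
      vertex 26.314 11.318 0.000
      vertex 0.000 0.000 0.000
    endloop
  endfacet
  facet normal 0.0000 -1.0000 0.0000
    outer loop
      vertex 0.000 0.000 0.000
      vertex 26.314 0.000 0.000
      vertex 26.314 0.000 11.215
    endloop
  endfacet
  facet normal 0.0000 -1.0000 0.0000
    outer loop
      vertex 0.000 0.000 0.000
      vertex 26.314 0.000 11.215
      vertex 0.000 0.000 11.215
    endloop
  endfacet
  facet normal 0.0000 0.7039 0.7103
    outer loop
      vertex 0.000 0.000 11.215
      vertex 26.314 0.000 11.215
      vertex 26.314 11.318 0.000
    endloop
  endfacet
  facet normal 0.0000 0.7039 0.7103
    outer loop
      vertex 0.000 0.000 11.215
      vertex 26.314 11.318 0.000
      vertex 0.000 11.318 0.000
    endloop
  endfacet
  facet normal -1.0000 0.0000 0.0000
    outer loop
      vertex 0.000 0.000 11.215
      vertex 0.000 11.318 0.000
      vertex 0.000 0.000 0.000
    endloop
  endfacet
  facet normal 1.0000 0.0000 0.0000
    outer loop
      vertex 26.314 0.000 0.000
      vertex 26.314 11.318 0.000
      vertex 26.314 0.000 11.215
    endloop
  endfacet
endsolid part

The G0 Z moves step by Δz≈2.243 mm. The G1 loops shrink linearly with z, so the solid tapers from its base footprint up to z≈11.2. Closing with a flat bottom cap and the tapered top and triangulating gives 8 facets — a wedge (ramp): 26.3 × 11.3 mm base, rising to 11.2 mm along the y=0 edge and sloping linearly to z=0 at y=11.3.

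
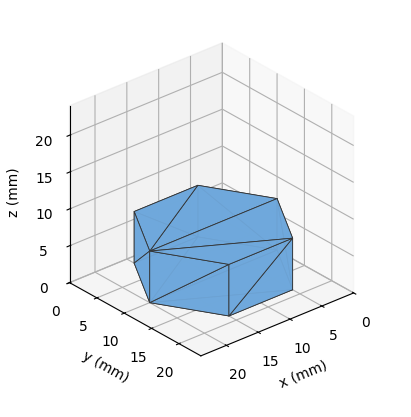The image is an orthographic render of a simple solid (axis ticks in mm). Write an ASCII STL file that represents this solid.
Reading the render: the shape is a regular 6-sided prism (a cylinder approximated with 6 flat sides), circumscribed radius ≈ 10 mm, height ≈ 7 mm (dimensions read to the nearest mm from the axis ticks). For the STL, each face is triangulated and given an outward normal.

solid part
  facet normal 0.0000 0.0000 -1.0000
    outer loop
      vertex 5.00 18.66 0.00
      vertex 15.00 18.66 0.00
      vertex 20.00 10.00 0.00
    endloop
  endfacet
  facet normal 0.0000 0.0000 -1.0000
    outer loop
      vertex 0.00 10.00 0.00
      vertex 5.00 18.66 0.00
      vertex 20.00 10.00 0.00
    endloop
  endfacet
  facet normal 0.0000 0.0000 -1.0000
    outer loop
      vertex 5.00 1.34 0.00
      vertex 0.00 10.00 0.00
      vertex 20.00 10.00 0.00
    endloop
  endfacet
  facet normal 0.0000 0.0000 -1.0000
    outer loop
      vertex 15.00 1.34 0.00
      vertex 5.00 1.34 0.00
      vertex 20.00 10.00 0.00
    endloop
  endfacet
  facet normal 0.0000 0.0000 1.0000
    outer loop
      vertex 20.00 10.00 7.00
      vertex 15.00 18.66 7.00
      vertex 5.00 18.66 7.00
    endloop
  endfacet
  facet normal 0.0000 0.0000 1.0000
    outer loop
      vertex 20.00 10.00 7.00
      vertex 5.00 18.66 7.00
      vertex 0.00 10.00 7.00
    endloop
  endfacet
  facet normal 0.0000 0.0000 1.0000
    outer loop
      vertex 20.00 10.00 7.00
      vertex 0.00 10.00 7.00
      vertex 5.00 1.34 7.00
    endloop
  endfacet
  facet normal 0.0000 0.0000 1.0000
    outer loop
      vertex 20.00 10.00 7.00
      vertex 5.00 1.34 7.00
      vertex 15.00 1.34 7.00
    endloop
  endfacet
  facet normal 0.8660 0.5000 0.0000
    outer loop
      vertex 20.00 10.00 0.00
      vertex 15.00 18.66 0.00
      vertex 15.00 18.66 7.00
    endloop
  endfacet
  facet normal 0.8660 0.5000 0.0000
    outer loop
      vertex 20.00 10.00 0.00
      vertex 15.00 18.66 7.00
      vertex 20.00 10.00 7.00
    endloop
  endfacet
  facet normal 0.0000 1.0000 0.0000
    outer loop
      vertex 15.00 18.66 0.00
      vertex 5.00 18.66 0.00
      vertex 5.00 18.66 7.00
    endloop
  endfacet
  facet normal 0.0000 1.0000 0.0000
    outer loop
      vertex 15.00 18.66 0.00
      vertex 5.00 18.66 7.00
      vertex 15.00 18.66 7.00
    endloop
  endfacet
  facet normal -0.8660 0.5000 0.0000
    outer loop
      vertex 5.00 18.66 0.00
      vertex 0.00 10.00 0.00
      vertex 0.00 10.00 7.00
    endloop
  endfacet
  facet normal -0.8660 0.5000 0.0000
    outer loop
      vertex 5.00 18.66 0.00
      vertex 0.00 10.00 7.00
      vertex 5.00 18.66 7.00
    endloop
  endfacet
  facet normal -0.8660 -0.5000 0.0000
    outer loop
      vertex 0.00 10.00 0.00
      vertex 5.00 1.34 0.00
      vertex 5.00 1.34 7.00
    endloop
  endfacet
  facet normal -0.8660 -0.5000 0.0000
    outer loop
      vertex 0.00 10.00 0.00
      vertex 5.00 1.34 7.00
      vertex 0.00 10.00 7.00
    endloop
  endfacet
  facet normal 0.0000 -1.0000 0.0000
    outer loop
      vertex 5.00 1.34 0.00
      vertex 15.00 1.34 0.00
      vertex 15.00 1.34 7.00
    endloop
  endfacet
  facet normal 0.0000 -1.0000 0.0000
    outer loop
      vertex 5.00 1.34 0.00
      vertex 15.00 1.34 7.00
      vertex 5.00 1.34 7.00
    endloop
  endfacet
  facet normal 0.8660 -0.5000 0.0000
    outer loop
      vertex 15.00 1.34 0.00
      vertex 20.00 10.00 0.00
      vertex 20.00 10.00 7.00
    endloop
  endfacet
  facet normal 0.8660 -0.5000 0.0000
    outer loop
      vertex 15.00 1.34 0.00
      vertex 20.00 10.00 7.00
      vertex 15.00 1.34 7.00
    endloop
  endfacet
endsolid part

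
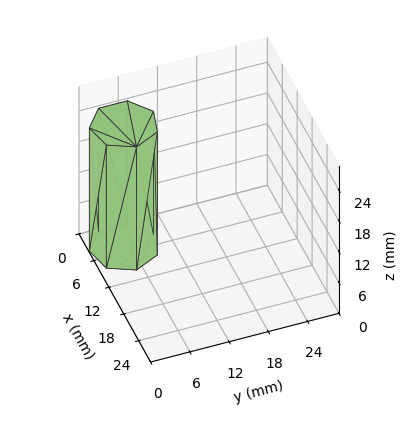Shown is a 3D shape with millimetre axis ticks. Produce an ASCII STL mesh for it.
Reading the render: the shape is a regular 7-sided prism (a cylinder approximated with 7 flat sides), circumscribed radius ≈ 5 mm, height ≈ 24 mm (dimensions read to the nearest mm from the axis ticks). For the STL, each face is triangulated and given an outward normal.

solid part
  facet normal 0.0000 0.0000 -1.0000
    outer loop
      vertex 3.9 9.9 0.0
      vertex 8.1 8.9 0.0
      vertex 10.0 5.0 0.0
    endloop
  endfacet
  facet normal 0.0000 0.0000 -1.0000
    outer loop
      vertex 0.5 7.2 0.0
      vertex 3.9 9.9 0.0
      vertex 10.0 5.0 0.0
    endloop
  endfacet
  facet normal 0.0000 0.0000 -1.0000
    outer loop
      vertex 0.5 2.8 0.0
      vertex 0.5 7.2 0.0
      vertex 10.0 5.0 0.0
    endloop
  endfacet
  facet normal 0.0000 0.0000 -1.0000
    outer loop
      vertex 3.9 0.1 0.0
      vertex 0.5 2.8 0.0
      vertex 10.0 5.0 0.0
    endloop
  endfacet
  facet normal 0.0000 0.0000 -1.0000
    outer loop
      vertex 8.1 1.1 0.0
      vertex 3.9 0.1 0.0
      vertex 10.0 5.0 0.0
    endloop
  endfacet
  facet normal 0.0000 0.0000 1.0000
    outer loop
      vertex 10.0 5.0 24.0
      vertex 8.1 8.9 24.0
      vertex 3.9 9.9 24.0
    endloop
  endfacet
  facet normal 0.0000 0.0000 1.0000
    outer loop
      vertex 10.0 5.0 24.0
      vertex 3.9 9.9 24.0
      vertex 0.5 7.2 24.0
    endloop
  endfacet
  facet normal 0.0000 0.0000 1.0000
    outer loop
      vertex 10.0 5.0 24.0
      vertex 0.5 7.2 24.0
      vertex 0.5 2.8 24.0
    endloop
  endfacet
  facet normal 0.0000 0.0000 1.0000
    outer loop
      vertex 10.0 5.0 24.0
      vertex 0.5 2.8 24.0
      vertex 3.9 0.1 24.0
    endloop
  endfacet
  facet normal 0.0000 0.0000 1.0000
    outer loop
      vertex 10.0 5.0 24.0
      vertex 3.9 0.1 24.0
      vertex 8.1 1.1 24.0
    endloop
  endfacet
  facet normal 0.8990 0.4380 0.0000
    outer loop
      vertex 10.0 5.0 0.0
      vertex 8.1 8.9 0.0
      vertex 8.1 8.9 24.0
    endloop
  endfacet
  facet normal 0.8990 0.4380 0.0000
    outer loop
      vertex 10.0 5.0 0.0
      vertex 8.1 8.9 24.0
      vertex 10.0 5.0 24.0
    endloop
  endfacet
  facet normal 0.2316 0.9728 0.0000
    outer loop
      vertex 8.1 8.9 0.0
      vertex 3.9 9.9 0.0
      vertex 3.9 9.9 24.0
    endloop
  endfacet
  facet normal 0.2316 0.9728 0.0000
    outer loop
      vertex 8.1 8.9 0.0
      vertex 3.9 9.9 24.0
      vertex 8.1 8.9 24.0
    endloop
  endfacet
  facet normal -0.6219 0.7831 0.0000
    outer loop
      vertex 3.9 9.9 0.0
      vertex 0.5 7.2 0.0
      vertex 0.5 7.2 24.0
    endloop
  endfacet
  facet normal -0.6219 0.7831 0.0000
    outer loop
      vertex 3.9 9.9 0.0
      vertex 0.5 7.2 24.0
      vertex 3.9 9.9 24.0
    endloop
  endfacet
  facet normal -1.0000 0.0000 0.0000
    outer loop
      vertex 0.5 7.2 0.0
      vertex 0.5 2.8 0.0
      vertex 0.5 2.8 24.0
    endloop
  endfacet
  facet normal -1.0000 0.0000 0.0000
    outer loop
      vertex 0.5 7.2 0.0
      vertex 0.5 2.8 24.0
      vertex 0.5 7.2 24.0
    endloop
  endfacet
  facet normal -0.6219 -0.7831 0.0000
    outer loop
      vertex 0.5 2.8 0.0
      vertex 3.9 0.1 0.0
      vertex 3.9 0.1 24.0
    endloop
  endfacet
  facet normal -0.6219 -0.7831 0.0000
    outer loop
      vertex 0.5 2.8 0.0
      vertex 3.9 0.1 24.0
      vertex 0.5 2.8 24.0
    endloop
  endfacet
  facet normal 0.2316 -0.9728 0.0000
    outer loop
      vertex 3.9 0.1 0.0
      vertex 8.1 1.1 0.0
      vertex 8.1 1.1 24.0
    endloop
  endfacet
  facet normal 0.2316 -0.9728 0.0000
    outer loop
      vertex 3.9 0.1 0.0
      vertex 8.1 1.1 24.0
      vertex 3.9 0.1 24.0
    endloop
  endfacet
  facet normal 0.8990 -0.4380 0.0000
    outer loop
      vertex 8.1 1.1 0.0
      vertex 10.0 5.0 0.0
      vertex 10.0 5.0 24.0
    endloop
  endfacet
  facet normal 0.8990 -0.4380 0.0000
    outer loop
      vertex 8.1 1.1 0.0
      vertex 10.0 5.0 24.0
      vertex 8.1 1.1 24.0
    endloop
  endfacet
endsolid part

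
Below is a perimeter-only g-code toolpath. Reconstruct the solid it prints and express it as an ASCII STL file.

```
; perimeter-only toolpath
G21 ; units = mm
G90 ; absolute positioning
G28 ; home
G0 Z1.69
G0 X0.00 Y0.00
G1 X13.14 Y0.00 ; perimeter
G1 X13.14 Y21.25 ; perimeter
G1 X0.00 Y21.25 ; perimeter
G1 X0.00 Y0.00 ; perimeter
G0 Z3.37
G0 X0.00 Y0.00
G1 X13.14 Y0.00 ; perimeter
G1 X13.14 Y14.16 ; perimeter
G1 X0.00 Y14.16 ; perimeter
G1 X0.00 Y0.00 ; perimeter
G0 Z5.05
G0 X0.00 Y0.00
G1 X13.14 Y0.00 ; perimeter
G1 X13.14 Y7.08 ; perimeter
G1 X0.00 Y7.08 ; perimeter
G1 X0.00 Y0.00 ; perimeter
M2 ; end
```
solid part
  facet normal 0.0000 0.0000 -1.0000
    outer loop
      vertex 13.14 28.33 0.00
      vertex 13.14 0.00 0.00
      vertex 0.00 0.00 0.00
    endloop
  endfacet
  facet normal 0.0000 0.0000 -1.0000
    outer loop
      vertex 0.00 28.33 0.00
      vertex 13.14 28.33 0.00
      vertex 0.00 0.00 0.00
    endloop
  endfacet
  facet normal 0.0000 -1.0000 0.0000
    outer loop
      vertex 0.00 0.00 0.00
      vertex 13.14 0.00 0.00
      vertex 13.14 0.00 6.74
    endloop
  endfacet
  facet normal 0.0000 -1.0000 0.0000
    outer loop
      vertex 0.00 0.00 0.00
      vertex 13.14 0.00 6.74
      vertex 0.00 0.00 6.74
    endloop
  endfacet
  facet normal 0.0000 0.2315 0.9728
    outer loop
      vertex 0.00 0.00 6.74
      vertex 13.14 0.00 6.74
      vertex 13.14 28.33 0.00
    endloop
  endfacet
  facet normal 0.0000 0.2315 0.9728
    outer loop
      vertex 0.00 0.00 6.74
      vertex 13.14 28.33 0.00
      vertex 0.00 28.33 0.00
    endloop
  endfacet
  facet normal -1.0000 0.0000 0.0000
    outer loop
      vertex 0.00 0.00 6.74
      vertex 0.00 28.33 0.00
      vertex 0.00 0.00 0.00
    endloop
  endfacet
  facet normal 1.0000 0.0000 0.0000
    outer loop
      vertex 13.14 0.00 0.00
      vertex 13.14 28.33 0.00
      vertex 13.14 0.00 6.74
    endloop
  endfacet
endsolid part

The G0 Z moves step by Δz≈1.69 mm. The G1 loops shrink linearly with z, so the solid tapers from its base footprint up to z≈6.74. Closing with a flat bottom cap and the tapered top and triangulating gives 8 facets — a wedge (ramp): 13.1 × 28.3 mm base, rising to 6.74 mm along the y=0 edge and sloping linearly to z=0 at y=28.3.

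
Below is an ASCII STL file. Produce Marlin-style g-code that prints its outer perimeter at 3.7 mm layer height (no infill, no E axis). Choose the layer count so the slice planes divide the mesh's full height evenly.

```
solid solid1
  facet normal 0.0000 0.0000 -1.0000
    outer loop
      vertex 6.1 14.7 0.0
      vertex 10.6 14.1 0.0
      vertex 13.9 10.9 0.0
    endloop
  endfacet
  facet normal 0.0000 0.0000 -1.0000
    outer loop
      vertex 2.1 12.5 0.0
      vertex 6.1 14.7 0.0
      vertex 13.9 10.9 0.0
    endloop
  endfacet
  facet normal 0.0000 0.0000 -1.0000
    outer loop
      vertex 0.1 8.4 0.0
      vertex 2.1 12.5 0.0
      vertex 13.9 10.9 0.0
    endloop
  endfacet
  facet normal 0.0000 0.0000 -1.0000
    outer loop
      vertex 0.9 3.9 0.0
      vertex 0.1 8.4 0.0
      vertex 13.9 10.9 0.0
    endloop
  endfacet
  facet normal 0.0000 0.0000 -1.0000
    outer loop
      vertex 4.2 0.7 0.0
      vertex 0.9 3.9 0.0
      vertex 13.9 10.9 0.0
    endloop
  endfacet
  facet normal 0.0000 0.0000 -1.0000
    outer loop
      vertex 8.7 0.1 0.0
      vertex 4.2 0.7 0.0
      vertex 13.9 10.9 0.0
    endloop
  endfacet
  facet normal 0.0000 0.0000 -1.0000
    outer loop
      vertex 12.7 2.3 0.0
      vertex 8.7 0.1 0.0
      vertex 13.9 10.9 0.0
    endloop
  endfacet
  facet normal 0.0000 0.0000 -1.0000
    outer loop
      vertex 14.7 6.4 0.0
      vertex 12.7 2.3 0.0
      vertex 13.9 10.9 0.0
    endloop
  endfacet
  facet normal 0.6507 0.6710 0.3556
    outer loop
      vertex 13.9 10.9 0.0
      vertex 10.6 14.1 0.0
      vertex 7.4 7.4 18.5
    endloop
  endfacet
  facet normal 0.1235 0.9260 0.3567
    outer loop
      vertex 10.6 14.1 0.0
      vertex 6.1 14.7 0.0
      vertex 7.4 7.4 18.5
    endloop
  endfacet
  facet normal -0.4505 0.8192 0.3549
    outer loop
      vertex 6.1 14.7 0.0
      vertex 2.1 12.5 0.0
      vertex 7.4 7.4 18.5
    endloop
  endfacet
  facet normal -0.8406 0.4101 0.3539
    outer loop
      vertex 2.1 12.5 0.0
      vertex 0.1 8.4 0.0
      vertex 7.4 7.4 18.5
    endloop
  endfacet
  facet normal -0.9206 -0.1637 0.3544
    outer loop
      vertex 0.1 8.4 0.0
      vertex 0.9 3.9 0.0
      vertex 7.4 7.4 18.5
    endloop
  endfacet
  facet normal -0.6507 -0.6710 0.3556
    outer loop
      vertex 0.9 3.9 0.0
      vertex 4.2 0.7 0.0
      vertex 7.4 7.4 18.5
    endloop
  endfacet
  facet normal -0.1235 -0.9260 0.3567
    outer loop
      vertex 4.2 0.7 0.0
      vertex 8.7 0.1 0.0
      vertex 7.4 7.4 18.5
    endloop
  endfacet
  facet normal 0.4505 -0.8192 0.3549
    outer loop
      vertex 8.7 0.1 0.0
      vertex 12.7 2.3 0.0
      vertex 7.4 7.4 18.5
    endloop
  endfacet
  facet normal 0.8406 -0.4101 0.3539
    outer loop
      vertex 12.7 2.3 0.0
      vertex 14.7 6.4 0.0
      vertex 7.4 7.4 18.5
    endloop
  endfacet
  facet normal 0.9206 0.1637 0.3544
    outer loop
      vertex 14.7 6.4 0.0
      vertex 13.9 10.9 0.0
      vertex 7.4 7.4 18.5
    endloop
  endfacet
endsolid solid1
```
; perimeter-only toolpath
G21 ; units = mm
G90 ; absolute positioning
G28 ; home
; layer 1
G0 Z3.7
G0 X12.6 Y10.2
G1 X10.0 Y12.8
G1 X6.4 Y13.2
G1 X3.2 Y11.5
G1 X1.6 Y8.2
G1 X2.2 Y4.6
G1 X4.8 Y2.0
G1 X8.4 Y1.6
G1 X11.6 Y3.3
G1 X13.2 Y6.6
G1 X12.6 Y10.2
; layer 2
G0 Z7.4
G0 X11.3 Y9.5
G1 X9.3 Y11.4
G1 X6.6 Y11.8
G1 X4.2 Y10.5
G1 X3.0 Y8.0
G1 X3.5 Y5.3
G1 X5.5 Y3.4
G1 X8.2 Y3.0
G1 X10.6 Y4.3
G1 X11.8 Y6.8
G1 X11.3 Y9.5
; layer 3
G0 Z11.1
G0 X10.0 Y8.8
G1 X8.7 Y10.1
G1 X6.9 Y10.3
G1 X5.3 Y9.4
G1 X4.5 Y7.8
G1 X4.8 Y6.0
G1 X6.1 Y4.7
G1 X7.9 Y4.5
G1 X9.5 Y5.4
G1 X10.3 Y7.0
G1 X10.0 Y8.8
; layer 4
G0 Z14.8
G0 X8.7 Y8.1
G1 X8.0 Y8.7
G1 X7.1 Y8.9
G1 X6.3 Y8.4
G1 X5.9 Y7.6
G1 X6.1 Y6.7
G1 X6.8 Y6.1
G1 X7.7 Y5.9
G1 X8.5 Y6.4
G1 X8.9 Y7.2
G1 X8.7 Y8.1
M2 ; end

The solid is a regular 10-sided pyramid, base circumscribed radius ≈ 7.4 mm, apex at z ≈ 18.5 mm. Slicing at Δz = 3.7 mm — 5 equal slices spanning the solid's height, so layer i sits at z = i·h/5 — gives 4 non-empty perimeters. Each is a 10-segment closed polygon; G0 lifts to the layer z and rapids to the start vertex, then G1 traces the edges. The cross-section shrinks linearly with z (the slice at the apex is degenerate and omitted).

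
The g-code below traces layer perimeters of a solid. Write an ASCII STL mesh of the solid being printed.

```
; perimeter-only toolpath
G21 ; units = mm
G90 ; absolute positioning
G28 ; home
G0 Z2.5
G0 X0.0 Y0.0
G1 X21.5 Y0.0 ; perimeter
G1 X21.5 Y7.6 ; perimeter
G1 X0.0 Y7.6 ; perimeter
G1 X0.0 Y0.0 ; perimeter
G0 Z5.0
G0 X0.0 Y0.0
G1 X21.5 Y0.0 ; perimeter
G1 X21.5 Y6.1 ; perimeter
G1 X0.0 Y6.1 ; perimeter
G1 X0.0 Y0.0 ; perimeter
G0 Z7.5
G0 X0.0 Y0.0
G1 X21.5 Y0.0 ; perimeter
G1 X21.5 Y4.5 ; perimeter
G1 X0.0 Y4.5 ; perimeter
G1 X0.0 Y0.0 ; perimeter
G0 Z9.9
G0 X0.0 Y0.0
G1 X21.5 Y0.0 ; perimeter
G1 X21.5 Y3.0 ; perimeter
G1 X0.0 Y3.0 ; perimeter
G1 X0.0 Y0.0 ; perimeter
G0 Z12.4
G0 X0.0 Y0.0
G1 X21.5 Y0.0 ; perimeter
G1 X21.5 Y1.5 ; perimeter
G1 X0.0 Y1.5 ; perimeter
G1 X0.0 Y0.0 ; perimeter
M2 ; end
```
solid part
  facet normal 0.0000 0.0000 -1.0000
    outer loop
      vertex 21.5 9.1 0.0
      vertex 21.5 0.0 0.0
      vertex 0.0 0.0 0.0
    endloop
  endfacet
  facet normal 0.0000 0.0000 -1.0000
    outer loop
      vertex 0.0 9.1 0.0
      vertex 21.5 9.1 0.0
      vertex 0.0 0.0 0.0
    endloop
  endfacet
  facet normal 0.0000 -1.0000 0.0000
    outer loop
      vertex 0.0 0.0 0.0
      vertex 21.5 0.0 0.0
      vertex 21.5 0.0 14.9
    endloop
  endfacet
  facet normal 0.0000 -1.0000 0.0000
    outer loop
      vertex 0.0 0.0 0.0
      vertex 21.5 0.0 14.9
      vertex 0.0 0.0 14.9
    endloop
  endfacet
  facet normal 0.0000 0.8534 0.5212
    outer loop
      vertex 0.0 0.0 14.9
      vertex 21.5 0.0 14.9
      vertex 21.5 9.1 0.0
    endloop
  endfacet
  facet normal 0.0000 0.8534 0.5212
    outer loop
      vertex 0.0 0.0 14.9
      vertex 21.5 9.1 0.0
      vertex 0.0 9.1 0.0
    endloop
  endfacet
  facet normal -1.0000 0.0000 0.0000
    outer loop
      vertex 0.0 0.0 14.9
      vertex 0.0 9.1 0.0
      vertex 0.0 0.0 0.0
    endloop
  endfacet
  facet normal 1.0000 0.0000 0.0000
    outer loop
      vertex 21.5 0.0 0.0
      vertex 21.5 9.1 0.0
      vertex 21.5 0.0 14.9
    endloop
  endfacet
endsolid part

The G0 Z moves step by Δz≈2.5 mm. The G1 loops shrink linearly with z, so the solid tapers from its base footprint up to z≈14.9. Closing with a flat bottom cap and the tapered top and triangulating gives 8 facets — a wedge (ramp): 21.5 × 9.1 mm base, rising to 14.9 mm along the y=0 edge and sloping linearly to z=0 at y=9.1.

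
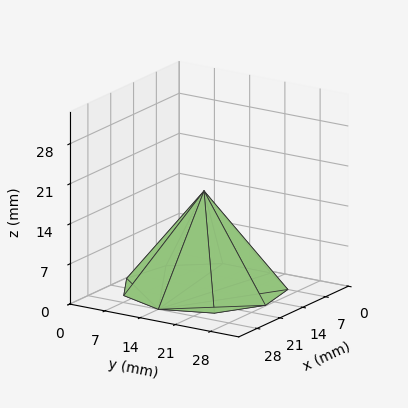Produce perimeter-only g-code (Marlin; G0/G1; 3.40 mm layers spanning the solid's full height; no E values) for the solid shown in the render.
Reading the render: the shape is a regular 9-sided pyramid, base circumscribed radius ≈ 14 mm, apex at z ≈ 17 mm (dimensions read to the nearest mm from the axis ticks). For the g-code, the solid's height is divided into equal slices at the stated Δz and each level perimeter traced with G1 moves after a G0 lift.

; perimeter-only toolpath
G21 ; units = mm
G90 ; absolute positioning
G28 ; home
; layer 1
G0 Z3.40
G0 X25.20 Y14.00
G1 X22.58 Y21.20
G1 X15.94 Y25.03
G1 X8.40 Y23.70
G1 X3.47 Y17.83
G1 X3.47 Y10.17
G1 X8.40 Y4.30
G1 X15.94 Y2.97
G1 X22.58 Y6.80
G1 X25.20 Y14.00
; layer 2
G0 Z6.80
G0 X22.40 Y14.00
G1 X20.43 Y19.40
G1 X15.46 Y22.27
G1 X9.80 Y21.27
G1 X6.10 Y16.87
G1 X6.10 Y11.13
G1 X9.80 Y6.73
G1 X15.46 Y5.73
G1 X20.43 Y8.60
G1 X22.40 Y14.00
; layer 3
G0 Z10.20
G0 X19.60 Y14.00
G1 X18.29 Y17.60
G1 X14.97 Y19.52
G1 X11.20 Y18.85
G1 X8.74 Y15.92
G1 X8.74 Y12.08
G1 X11.20 Y9.15
G1 X14.97 Y8.48
G1 X18.29 Y10.40
G1 X19.60 Y14.00
; layer 4
G0 Z13.60
G0 X16.80 Y14.00
G1 X16.14 Y15.80
G1 X14.49 Y16.76
G1 X12.60 Y16.42
G1 X11.37 Y14.96
G1 X11.37 Y13.04
G1 X12.60 Y11.58
G1 X14.49 Y11.24
G1 X16.14 Y12.20
G1 X16.80 Y14.00
M2 ; end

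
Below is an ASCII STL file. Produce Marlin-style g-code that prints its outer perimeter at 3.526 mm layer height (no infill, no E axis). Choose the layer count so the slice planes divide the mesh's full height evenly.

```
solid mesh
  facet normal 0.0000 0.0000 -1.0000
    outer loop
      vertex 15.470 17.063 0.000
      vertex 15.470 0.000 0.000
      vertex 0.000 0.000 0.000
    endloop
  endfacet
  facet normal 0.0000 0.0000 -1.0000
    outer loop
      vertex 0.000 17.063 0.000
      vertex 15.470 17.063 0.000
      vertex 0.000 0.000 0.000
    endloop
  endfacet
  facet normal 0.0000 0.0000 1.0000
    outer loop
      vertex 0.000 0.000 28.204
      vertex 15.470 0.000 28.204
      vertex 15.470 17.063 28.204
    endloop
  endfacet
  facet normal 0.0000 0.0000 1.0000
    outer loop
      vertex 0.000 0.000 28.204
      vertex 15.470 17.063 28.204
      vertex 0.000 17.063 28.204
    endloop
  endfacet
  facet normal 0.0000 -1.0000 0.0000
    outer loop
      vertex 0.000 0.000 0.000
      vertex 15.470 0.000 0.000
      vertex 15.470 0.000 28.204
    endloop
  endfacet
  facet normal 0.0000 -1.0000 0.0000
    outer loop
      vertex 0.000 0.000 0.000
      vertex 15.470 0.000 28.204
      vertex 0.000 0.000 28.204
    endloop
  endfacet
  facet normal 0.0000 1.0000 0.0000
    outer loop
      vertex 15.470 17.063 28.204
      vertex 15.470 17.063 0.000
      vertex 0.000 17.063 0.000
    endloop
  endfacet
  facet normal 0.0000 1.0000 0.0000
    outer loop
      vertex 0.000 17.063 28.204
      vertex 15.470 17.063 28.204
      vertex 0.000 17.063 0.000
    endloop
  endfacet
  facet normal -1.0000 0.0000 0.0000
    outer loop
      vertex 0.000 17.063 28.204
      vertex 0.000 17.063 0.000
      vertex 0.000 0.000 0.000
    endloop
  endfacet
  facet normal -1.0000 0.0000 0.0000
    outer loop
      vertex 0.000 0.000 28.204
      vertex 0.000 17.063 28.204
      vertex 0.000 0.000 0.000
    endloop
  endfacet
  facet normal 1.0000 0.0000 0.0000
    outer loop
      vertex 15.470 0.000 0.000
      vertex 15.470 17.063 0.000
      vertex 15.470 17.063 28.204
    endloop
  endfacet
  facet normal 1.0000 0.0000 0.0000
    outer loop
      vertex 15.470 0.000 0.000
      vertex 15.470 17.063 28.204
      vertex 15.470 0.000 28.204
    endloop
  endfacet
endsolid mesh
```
; perimeter-only toolpath
G21 ; units = mm
G90 ; absolute positioning
G28 ; home
; layer 1
G0 Z3.526
G0 X0.000 Y0.000
G1 X15.470 Y0.000
G1 X15.470 Y17.063
G1 X0.000 Y17.063
G1 X0.000 Y0.000
; layer 2
G0 Z7.051
G0 X0.000 Y0.000
G1 X15.470 Y0.000
G1 X15.470 Y17.063
G1 X0.000 Y17.063
G1 X0.000 Y0.000
; layer 3
G0 Z10.576
G0 X0.000 Y0.000
G1 X15.470 Y0.000
G1 X15.470 Y17.063
G1 X0.000 Y17.063
G1 X0.000 Y0.000
; layer 4
G0 Z14.102
G0 X0.000 Y0.000
G1 X15.470 Y0.000
G1 X15.470 Y17.063
G1 X0.000 Y17.063
G1 X0.000 Y0.000
; layer 5
G0 Z17.628
G0 X0.000 Y0.000
G1 X15.470 Y0.000
G1 X15.470 Y17.063
G1 X0.000 Y17.063
G1 X0.000 Y0.000
; layer 6
G0 Z21.153
G0 X0.000 Y0.000
G1 X15.470 Y0.000
G1 X15.470 Y17.063
G1 X0.000 Y17.063
G1 X0.000 Y0.000
; layer 7
G0 Z24.678
G0 X0.000 Y0.000
G1 X15.470 Y0.000
G1 X15.470 Y17.063
G1 X0.000 Y17.063
G1 X0.000 Y0.000
; layer 8
G0 Z28.204
G0 X0.000 Y0.000
G1 X15.470 Y0.000
G1 X15.470 Y17.063
G1 X0.000 Y17.063
G1 X0.000 Y0.000
M2 ; end

The solid is a rectangular box, roughly 15.5 × 17.1 mm footprint and 28.2 mm tall. Slicing at Δz = 3.526 mm — 8 equal slices spanning the solid's height, so layer i sits at z = i·h/8 — gives 8 non-empty perimeters. Each is a 4-segment closed polygon; G0 lifts to the layer z and rapids to the start vertex, then G1 traces the edges.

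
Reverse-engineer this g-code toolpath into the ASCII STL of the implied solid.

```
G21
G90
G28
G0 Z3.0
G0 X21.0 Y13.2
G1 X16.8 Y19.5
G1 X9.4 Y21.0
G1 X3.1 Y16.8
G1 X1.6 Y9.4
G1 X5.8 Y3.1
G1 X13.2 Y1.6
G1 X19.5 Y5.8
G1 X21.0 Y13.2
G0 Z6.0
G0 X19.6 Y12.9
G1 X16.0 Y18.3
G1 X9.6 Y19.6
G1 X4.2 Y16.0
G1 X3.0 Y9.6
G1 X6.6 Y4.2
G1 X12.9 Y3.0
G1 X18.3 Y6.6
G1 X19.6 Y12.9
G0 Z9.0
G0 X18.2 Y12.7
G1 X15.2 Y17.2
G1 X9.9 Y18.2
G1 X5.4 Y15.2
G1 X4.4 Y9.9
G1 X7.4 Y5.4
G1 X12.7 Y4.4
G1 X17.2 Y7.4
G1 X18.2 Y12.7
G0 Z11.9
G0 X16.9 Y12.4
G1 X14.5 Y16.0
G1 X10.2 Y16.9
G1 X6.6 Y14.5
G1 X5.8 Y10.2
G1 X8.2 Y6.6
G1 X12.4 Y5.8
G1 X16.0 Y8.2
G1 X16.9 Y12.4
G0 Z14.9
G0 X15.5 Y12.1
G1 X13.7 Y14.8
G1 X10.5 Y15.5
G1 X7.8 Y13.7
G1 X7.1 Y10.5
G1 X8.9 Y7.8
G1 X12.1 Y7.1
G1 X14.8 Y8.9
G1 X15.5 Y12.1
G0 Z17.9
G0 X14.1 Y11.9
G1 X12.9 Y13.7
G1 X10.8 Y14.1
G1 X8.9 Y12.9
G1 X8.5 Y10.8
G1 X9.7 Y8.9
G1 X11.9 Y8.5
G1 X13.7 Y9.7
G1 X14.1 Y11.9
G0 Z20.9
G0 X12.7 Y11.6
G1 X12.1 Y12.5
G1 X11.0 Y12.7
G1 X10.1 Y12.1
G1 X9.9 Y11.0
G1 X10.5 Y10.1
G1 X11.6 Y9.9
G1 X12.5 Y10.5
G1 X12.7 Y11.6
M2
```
solid part
  facet normal 0.0000 0.0000 -1.0000
    outer loop
      vertex 9.1 22.4 0.0
      vertex 17.6 20.7 0.0
      vertex 22.4 13.5 0.0
    endloop
  endfacet
  facet normal 0.0000 0.0000 -1.0000
    outer loop
      vertex 1.9 17.6 0.0
      vertex 9.1 22.4 0.0
      vertex 22.4 13.5 0.0
    endloop
  endfacet
  facet normal 0.0000 0.0000 -1.0000
    outer loop
      vertex 0.2 9.1 0.0
      vertex 1.9 17.6 0.0
      vertex 22.4 13.5 0.0
    endloop
  endfacet
  facet normal 0.0000 0.0000 -1.0000
    outer loop
      vertex 5.0 1.9 0.0
      vertex 0.2 9.1 0.0
      vertex 22.4 13.5 0.0
    endloop
  endfacet
  facet normal 0.0000 0.0000 -1.0000
    outer loop
      vertex 13.5 0.2 0.0
      vertex 5.0 1.9 0.0
      vertex 22.4 13.5 0.0
    endloop
  endfacet
  facet normal 0.0000 0.0000 -1.0000
    outer loop
      vertex 20.7 5.0 0.0
      vertex 13.5 0.2 0.0
      vertex 22.4 13.5 0.0
    endloop
  endfacet
  facet normal 0.7623 0.5082 0.4008
    outer loop
      vertex 22.4 13.5 0.0
      vertex 17.6 20.7 0.0
      vertex 11.3 11.3 23.9
    endloop
  endfacet
  facet normal 0.1797 0.8984 0.4007
    outer loop
      vertex 17.6 20.7 0.0
      vertex 9.1 22.4 0.0
      vertex 11.3 11.3 23.9
    endloop
  endfacet
  facet normal -0.5082 0.7623 0.4008
    outer loop
      vertex 9.1 22.4 0.0
      vertex 1.9 17.6 0.0
      vertex 11.3 11.3 23.9
    endloop
  endfacet
  facet normal -0.8984 0.1797 0.4007
    outer loop
      vertex 1.9 17.6 0.0
      vertex 0.2 9.1 0.0
      vertex 11.3 11.3 23.9
    endloop
  endfacet
  facet normal -0.7623 -0.5082 0.4008
    outer loop
      vertex 0.2 9.1 0.0
      vertex 5.0 1.9 0.0
      vertex 11.3 11.3 23.9
    endloop
  endfacet
  facet normal -0.1797 -0.8984 0.4007
    outer loop
      vertex 5.0 1.9 0.0
      vertex 13.5 0.2 0.0
      vertex 11.3 11.3 23.9
    endloop
  endfacet
  facet normal 0.5082 -0.7623 0.4008
    outer loop
      vertex 13.5 0.2 0.0
      vertex 20.7 5.0 0.0
      vertex 11.3 11.3 23.9
    endloop
  endfacet
  facet normal 0.8984 -0.1797 0.4007
    outer loop
      vertex 20.7 5.0 0.0
      vertex 22.4 13.5 0.0
      vertex 11.3 11.3 23.9
    endloop
  endfacet
endsolid part

The G0 Z moves step by Δz≈3.0 mm. The G1 loops shrink linearly with z, so the solid tapers from its base footprint up to z≈23.9. Closing with a flat bottom cap and the tapered top and triangulating gives 14 facets — a regular 8-sided pyramid, base circumscribed radius ≈ 11.3 mm, apex at z ≈ 23.9 mm.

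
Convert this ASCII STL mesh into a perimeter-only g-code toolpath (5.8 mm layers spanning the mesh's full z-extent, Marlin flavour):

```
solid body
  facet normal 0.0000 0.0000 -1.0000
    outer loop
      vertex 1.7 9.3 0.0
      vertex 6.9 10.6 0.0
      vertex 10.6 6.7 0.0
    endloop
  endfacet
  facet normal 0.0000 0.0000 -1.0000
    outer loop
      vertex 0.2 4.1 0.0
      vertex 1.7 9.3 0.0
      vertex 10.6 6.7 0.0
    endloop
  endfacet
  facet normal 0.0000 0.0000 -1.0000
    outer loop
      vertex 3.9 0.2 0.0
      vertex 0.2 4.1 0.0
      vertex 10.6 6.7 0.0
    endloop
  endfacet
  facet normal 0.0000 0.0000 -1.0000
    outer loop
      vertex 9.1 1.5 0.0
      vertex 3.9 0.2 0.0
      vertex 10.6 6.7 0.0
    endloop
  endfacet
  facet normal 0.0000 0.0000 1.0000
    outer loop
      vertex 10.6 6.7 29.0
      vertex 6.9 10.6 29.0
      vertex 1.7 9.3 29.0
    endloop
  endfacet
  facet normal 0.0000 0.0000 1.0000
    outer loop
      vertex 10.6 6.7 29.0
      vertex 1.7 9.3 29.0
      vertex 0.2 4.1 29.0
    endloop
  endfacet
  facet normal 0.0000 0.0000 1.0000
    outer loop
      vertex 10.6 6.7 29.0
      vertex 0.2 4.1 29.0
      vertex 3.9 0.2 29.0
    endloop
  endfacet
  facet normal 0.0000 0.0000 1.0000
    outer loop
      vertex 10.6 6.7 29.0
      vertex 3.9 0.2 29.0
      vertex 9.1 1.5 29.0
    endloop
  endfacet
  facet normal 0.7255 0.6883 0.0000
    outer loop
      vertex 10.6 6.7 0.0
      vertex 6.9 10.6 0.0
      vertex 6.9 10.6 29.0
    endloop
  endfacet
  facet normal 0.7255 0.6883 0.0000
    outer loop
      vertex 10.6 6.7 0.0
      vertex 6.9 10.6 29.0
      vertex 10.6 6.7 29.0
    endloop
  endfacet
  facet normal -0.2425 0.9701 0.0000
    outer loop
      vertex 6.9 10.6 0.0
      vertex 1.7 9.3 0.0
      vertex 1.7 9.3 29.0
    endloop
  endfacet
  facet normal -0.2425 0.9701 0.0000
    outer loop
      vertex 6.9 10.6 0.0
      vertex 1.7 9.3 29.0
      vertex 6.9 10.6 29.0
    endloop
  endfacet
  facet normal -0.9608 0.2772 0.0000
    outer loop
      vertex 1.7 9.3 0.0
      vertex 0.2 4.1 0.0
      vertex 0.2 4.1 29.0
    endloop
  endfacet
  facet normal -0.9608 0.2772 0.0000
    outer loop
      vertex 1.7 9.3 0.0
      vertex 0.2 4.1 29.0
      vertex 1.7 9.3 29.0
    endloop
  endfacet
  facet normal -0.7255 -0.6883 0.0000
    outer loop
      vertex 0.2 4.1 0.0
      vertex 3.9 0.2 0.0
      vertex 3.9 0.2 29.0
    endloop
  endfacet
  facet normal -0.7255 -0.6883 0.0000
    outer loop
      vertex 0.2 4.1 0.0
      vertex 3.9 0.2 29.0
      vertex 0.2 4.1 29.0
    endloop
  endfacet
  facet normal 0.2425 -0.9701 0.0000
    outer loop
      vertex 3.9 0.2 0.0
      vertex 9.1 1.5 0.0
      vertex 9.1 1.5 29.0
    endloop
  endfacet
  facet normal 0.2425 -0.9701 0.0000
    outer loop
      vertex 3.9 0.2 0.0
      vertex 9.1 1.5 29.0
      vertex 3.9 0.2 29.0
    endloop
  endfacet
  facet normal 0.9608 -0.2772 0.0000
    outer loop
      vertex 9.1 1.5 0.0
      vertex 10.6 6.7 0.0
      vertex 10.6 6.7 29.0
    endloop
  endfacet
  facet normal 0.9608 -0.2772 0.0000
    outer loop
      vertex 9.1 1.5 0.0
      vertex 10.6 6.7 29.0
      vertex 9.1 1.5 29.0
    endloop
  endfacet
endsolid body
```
; perimeter-only toolpath
G21 ; units = mm
G90 ; absolute positioning
G28 ; home
; layer 1
G0 Z5.8
G0 X10.6 Y6.7
G1 X6.9 Y10.6
G1 X1.7 Y9.3
G1 X0.2 Y4.1
G1 X3.9 Y0.2
G1 X9.1 Y1.5
G1 X10.6 Y6.7
; layer 2
G0 Z11.6
G0 X10.6 Y6.7
G1 X6.9 Y10.6
G1 X1.7 Y9.3
G1 X0.2 Y4.1
G1 X3.9 Y0.2
G1 X9.1 Y1.5
G1 X10.6 Y6.7
; layer 3
G0 Z17.4
G0 X10.6 Y6.7
G1 X6.9 Y10.6
G1 X1.7 Y9.3
G1 X0.2 Y4.1
G1 X3.9 Y0.2
G1 X9.1 Y1.5
G1 X10.6 Y6.7
; layer 4
G0 Z23.2
G0 X10.6 Y6.7
G1 X6.9 Y10.6
G1 X1.7 Y9.3
G1 X0.2 Y4.1
G1 X3.9 Y0.2
G1 X9.1 Y1.5
G1 X10.6 Y6.7
; layer 5
G0 Z29.0
G0 X10.6 Y6.7
G1 X6.9 Y10.6
G1 X1.7 Y9.3
G1 X0.2 Y4.1
G1 X3.9 Y0.2
G1 X9.1 Y1.5
G1 X10.6 Y6.7
M2 ; end

The solid is a regular 6-sided prism (a cylinder approximated with 6 flat sides), circumscribed radius ≈ 5.4 mm, height ≈ 29 mm. Slicing at Δz = 5.8 mm — 5 equal slices spanning the solid's height, so layer i sits at z = i·h/5 — gives 5 non-empty perimeters. Each is a 6-segment closed polygon; G0 lifts to the layer z and rapids to the start vertex, then G1 traces the edges.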